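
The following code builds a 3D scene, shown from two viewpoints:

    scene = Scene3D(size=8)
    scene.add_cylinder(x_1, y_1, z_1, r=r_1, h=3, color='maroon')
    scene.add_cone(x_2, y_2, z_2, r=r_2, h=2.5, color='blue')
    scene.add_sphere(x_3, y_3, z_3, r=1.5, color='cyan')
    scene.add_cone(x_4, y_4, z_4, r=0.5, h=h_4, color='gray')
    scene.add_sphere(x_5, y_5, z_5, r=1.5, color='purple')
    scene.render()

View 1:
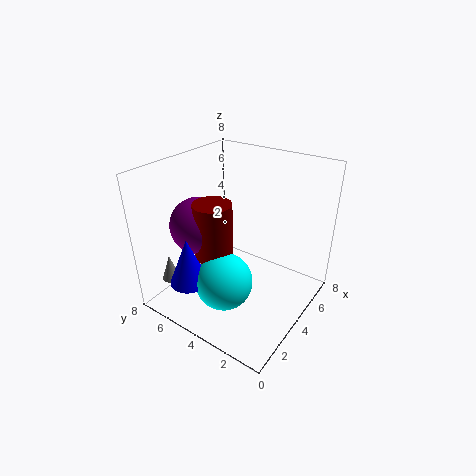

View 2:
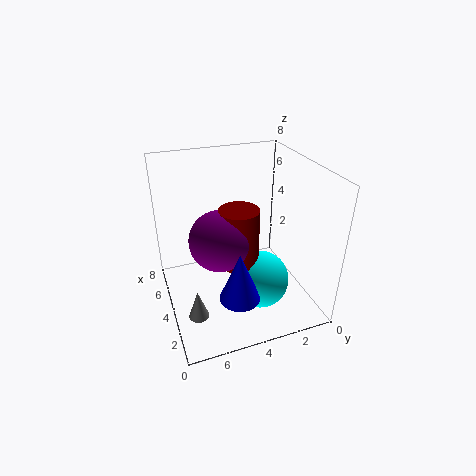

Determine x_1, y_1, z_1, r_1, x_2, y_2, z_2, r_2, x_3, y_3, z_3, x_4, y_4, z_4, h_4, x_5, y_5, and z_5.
x_1 = 2.5; y_1 = 4.5; z_1 = 3.5; r_1 = 1; x_2 = 1; y_2 = 5; z_2 = 2.5; r_2 = 1; x_3 = 2; y_3 = 3.5; z_3 = 2.5; x_4 = 1.5; y_4 = 7; z_4 = 1.5; h_4 = 1.5; x_5 = 2.5; y_5 = 5.5; z_5 = 5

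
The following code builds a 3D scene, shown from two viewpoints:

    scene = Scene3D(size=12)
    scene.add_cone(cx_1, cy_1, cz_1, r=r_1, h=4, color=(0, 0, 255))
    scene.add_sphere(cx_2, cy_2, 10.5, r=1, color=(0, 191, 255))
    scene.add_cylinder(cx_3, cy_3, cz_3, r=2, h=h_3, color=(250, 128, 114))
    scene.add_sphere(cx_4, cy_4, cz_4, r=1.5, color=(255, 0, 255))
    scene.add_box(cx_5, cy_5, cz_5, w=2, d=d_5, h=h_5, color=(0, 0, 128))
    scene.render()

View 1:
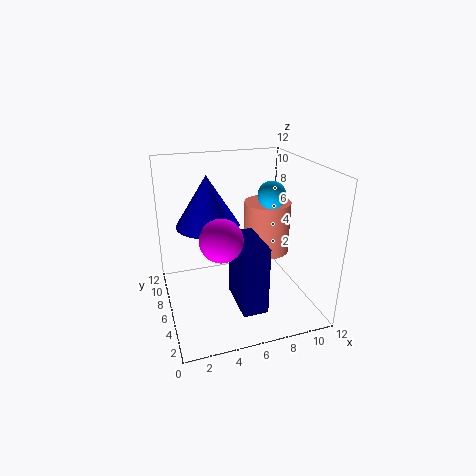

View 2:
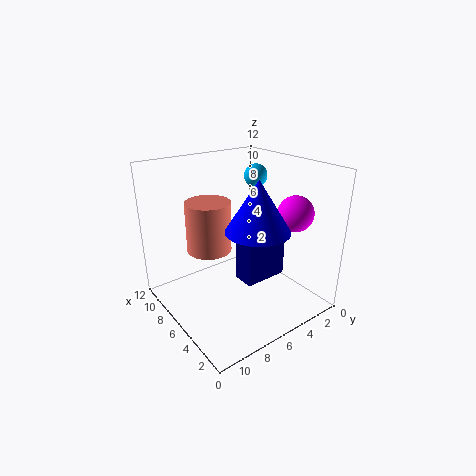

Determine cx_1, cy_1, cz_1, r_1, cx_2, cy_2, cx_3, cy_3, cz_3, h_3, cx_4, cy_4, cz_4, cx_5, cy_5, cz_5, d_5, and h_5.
cx_1 = 3.5
cy_1 = 6
cz_1 = 7.5
r_1 = 2.5
cx_2 = 7.5
cy_2 = 3
cx_3 = 9
cy_3 = 7
cz_3 = 4
h_3 = 4.5
cx_4 = 3.5
cy_4 = 2
cz_4 = 8
cx_5 = 5
cy_5 = 1.5
cz_5 = 1.5
d_5 = 4
h_5 = 5.5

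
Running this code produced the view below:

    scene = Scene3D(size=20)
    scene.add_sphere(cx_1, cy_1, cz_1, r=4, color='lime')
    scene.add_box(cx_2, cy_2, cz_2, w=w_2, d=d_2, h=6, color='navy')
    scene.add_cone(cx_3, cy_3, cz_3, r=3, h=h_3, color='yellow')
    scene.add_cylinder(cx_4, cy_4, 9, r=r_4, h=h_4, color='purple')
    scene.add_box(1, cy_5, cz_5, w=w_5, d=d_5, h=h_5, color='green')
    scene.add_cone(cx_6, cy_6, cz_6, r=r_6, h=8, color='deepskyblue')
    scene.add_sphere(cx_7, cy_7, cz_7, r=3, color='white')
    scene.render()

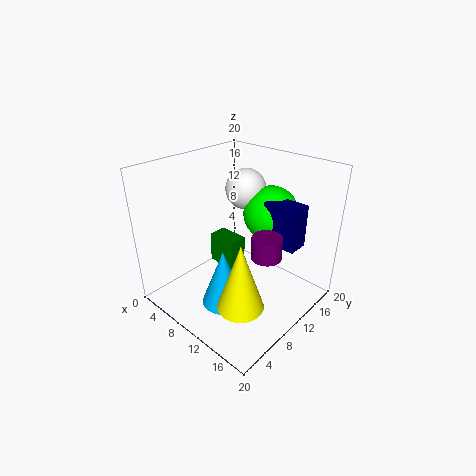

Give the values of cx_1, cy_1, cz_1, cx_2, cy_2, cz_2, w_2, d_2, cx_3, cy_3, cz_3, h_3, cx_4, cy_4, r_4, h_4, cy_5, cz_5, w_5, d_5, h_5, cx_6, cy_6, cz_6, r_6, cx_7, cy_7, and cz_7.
cx_1 = 11, cy_1 = 16, cz_1 = 12, cx_2 = 12, cy_2 = 13, cz_2 = 9, w_2 = 5, d_2 = 3, cx_3 = 15, cy_3 = 5, cz_3 = 4, h_3 = 9, cx_4 = 15, cy_4 = 10, r_4 = 2, h_4 = 3, cy_5 = 13, cz_5 = 1, w_5 = 5, d_5 = 3, h_5 = 5, cx_6 = 11, cy_6 = 6, cz_6 = 2, r_6 = 3, cx_7 = 7, cy_7 = 15, cz_7 = 15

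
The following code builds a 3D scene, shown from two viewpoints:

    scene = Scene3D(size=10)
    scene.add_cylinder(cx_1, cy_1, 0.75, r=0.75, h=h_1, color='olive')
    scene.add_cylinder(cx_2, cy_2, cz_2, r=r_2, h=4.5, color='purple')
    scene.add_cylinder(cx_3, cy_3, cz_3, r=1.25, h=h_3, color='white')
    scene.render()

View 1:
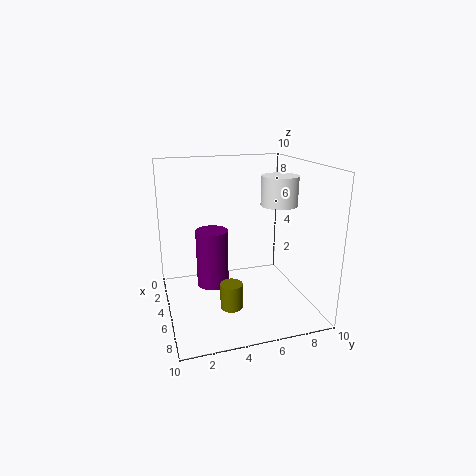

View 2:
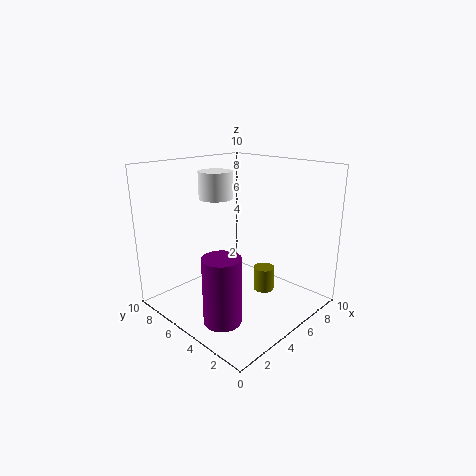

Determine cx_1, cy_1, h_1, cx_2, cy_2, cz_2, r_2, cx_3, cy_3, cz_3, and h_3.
cx_1 = 6.75; cy_1 = 4; h_1 = 1.75; cx_2 = 2.25; cy_2 = 3.75; cz_2 = 0.25; r_2 = 1.25; cx_3 = 5.5; cy_3 = 7.75; cz_3 = 7.25; h_3 = 2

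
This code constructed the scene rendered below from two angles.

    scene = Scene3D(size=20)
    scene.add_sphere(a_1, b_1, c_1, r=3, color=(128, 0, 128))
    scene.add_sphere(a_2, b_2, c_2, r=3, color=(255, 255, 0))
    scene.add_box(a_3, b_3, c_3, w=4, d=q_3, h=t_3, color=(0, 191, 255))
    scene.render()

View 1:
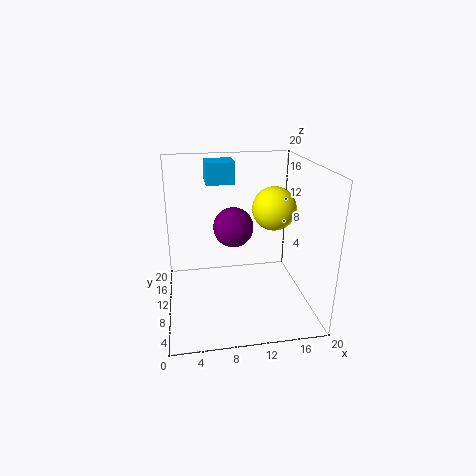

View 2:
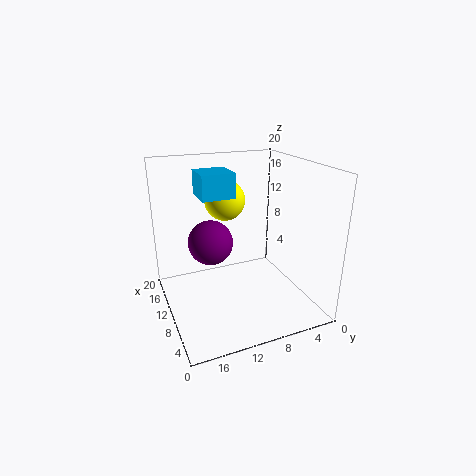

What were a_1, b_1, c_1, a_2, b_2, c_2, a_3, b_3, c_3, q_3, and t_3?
a_1 = 10; b_1 = 14; c_1 = 10; a_2 = 15; b_2 = 10; c_2 = 14; a_3 = 6; b_3 = 12; c_3 = 17; q_3 = 4; t_3 = 3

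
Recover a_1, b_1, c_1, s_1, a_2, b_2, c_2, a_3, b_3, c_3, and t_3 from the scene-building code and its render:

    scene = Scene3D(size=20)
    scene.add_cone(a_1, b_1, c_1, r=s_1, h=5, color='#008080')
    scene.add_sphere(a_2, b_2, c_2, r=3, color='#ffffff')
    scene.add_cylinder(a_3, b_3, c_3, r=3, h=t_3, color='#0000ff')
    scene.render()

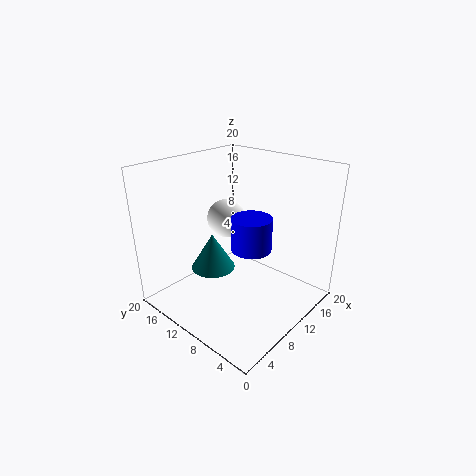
a_1 = 7; b_1 = 12; c_1 = 6; s_1 = 3; a_2 = 14; b_2 = 16; c_2 = 10; a_3 = 13; b_3 = 10; c_3 = 7; t_3 = 5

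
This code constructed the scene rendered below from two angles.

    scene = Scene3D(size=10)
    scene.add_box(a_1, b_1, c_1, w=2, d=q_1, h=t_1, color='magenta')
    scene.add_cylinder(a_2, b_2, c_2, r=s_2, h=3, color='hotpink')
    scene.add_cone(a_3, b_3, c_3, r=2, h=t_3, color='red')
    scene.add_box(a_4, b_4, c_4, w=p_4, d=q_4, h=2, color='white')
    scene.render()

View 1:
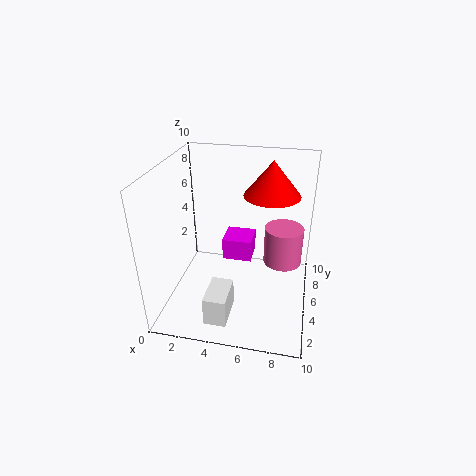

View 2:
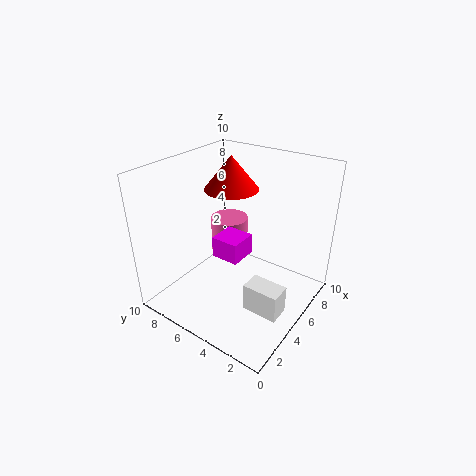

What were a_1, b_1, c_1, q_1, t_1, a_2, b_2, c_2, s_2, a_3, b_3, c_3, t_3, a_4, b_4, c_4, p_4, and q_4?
a_1 = 4, b_1 = 4.5, c_1 = 3.5, q_1 = 2, t_1 = 1.5, a_2 = 8, b_2 = 8, c_2 = 1.5, s_2 = 1.5, a_3 = 7, b_3 = 7, c_3 = 7.5, t_3 = 2.5, a_4 = 3.5, b_4 = 1, c_4 = 0.5, p_4 = 1.5, q_4 = 2.5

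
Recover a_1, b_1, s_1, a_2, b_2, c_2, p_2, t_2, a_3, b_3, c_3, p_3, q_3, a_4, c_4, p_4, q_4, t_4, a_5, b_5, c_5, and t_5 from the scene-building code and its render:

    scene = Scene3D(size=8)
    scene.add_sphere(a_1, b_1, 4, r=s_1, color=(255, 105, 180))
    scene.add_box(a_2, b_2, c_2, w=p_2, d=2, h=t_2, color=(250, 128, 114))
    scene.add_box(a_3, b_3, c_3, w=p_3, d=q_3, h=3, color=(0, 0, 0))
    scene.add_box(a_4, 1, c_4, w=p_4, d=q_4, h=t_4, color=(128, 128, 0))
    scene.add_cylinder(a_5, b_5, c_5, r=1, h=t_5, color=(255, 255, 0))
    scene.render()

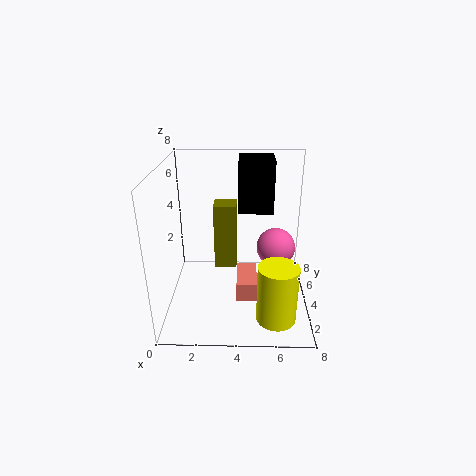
a_1 = 6; b_1 = 3; s_1 = 1; a_2 = 4; b_2 = 1; c_2 = 2; p_2 = 1; t_2 = 1; a_3 = 4; b_3 = 5; c_3 = 5; p_3 = 2; q_3 = 2; a_4 = 3; c_4 = 4; p_4 = 1; q_4 = 1; t_4 = 3; a_5 = 6; b_5 = 1; c_5 = 1; t_5 = 3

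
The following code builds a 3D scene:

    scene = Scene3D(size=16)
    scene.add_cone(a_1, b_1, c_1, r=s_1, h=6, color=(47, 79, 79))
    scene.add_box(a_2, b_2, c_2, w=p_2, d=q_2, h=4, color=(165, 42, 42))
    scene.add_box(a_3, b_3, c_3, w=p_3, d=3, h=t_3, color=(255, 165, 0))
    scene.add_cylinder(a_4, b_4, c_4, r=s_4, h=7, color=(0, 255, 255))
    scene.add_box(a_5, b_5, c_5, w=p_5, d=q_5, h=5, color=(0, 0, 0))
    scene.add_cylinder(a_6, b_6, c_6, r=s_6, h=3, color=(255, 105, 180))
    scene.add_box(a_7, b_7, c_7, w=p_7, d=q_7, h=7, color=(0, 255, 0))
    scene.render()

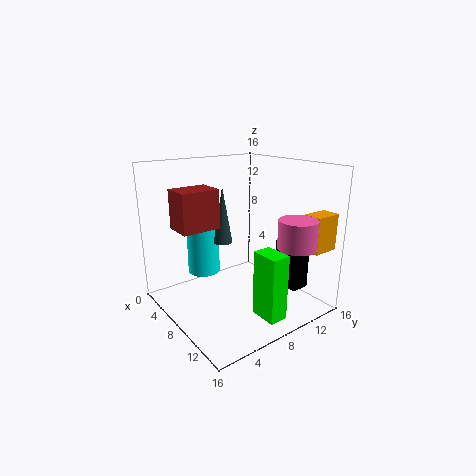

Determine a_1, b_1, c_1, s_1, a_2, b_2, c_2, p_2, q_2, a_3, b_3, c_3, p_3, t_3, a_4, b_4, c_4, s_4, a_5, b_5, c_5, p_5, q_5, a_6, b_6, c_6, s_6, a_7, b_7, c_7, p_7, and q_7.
a_1 = 8; b_1 = 6; c_1 = 8; s_1 = 1; a_2 = 6; b_2 = 1; c_2 = 10; p_2 = 3; q_2 = 4; a_3 = 13; b_3 = 13; c_3 = 7; p_3 = 2; t_3 = 4; a_4 = 2; b_4 = 7; c_4 = 2; s_4 = 2; a_5 = 11; b_5 = 11; c_5 = 3; p_5 = 3; q_5 = 2; a_6 = 14; b_6 = 11; c_6 = 8; s_6 = 2; a_7 = 12; b_7 = 7; c_7 = 1; p_7 = 3; q_7 = 2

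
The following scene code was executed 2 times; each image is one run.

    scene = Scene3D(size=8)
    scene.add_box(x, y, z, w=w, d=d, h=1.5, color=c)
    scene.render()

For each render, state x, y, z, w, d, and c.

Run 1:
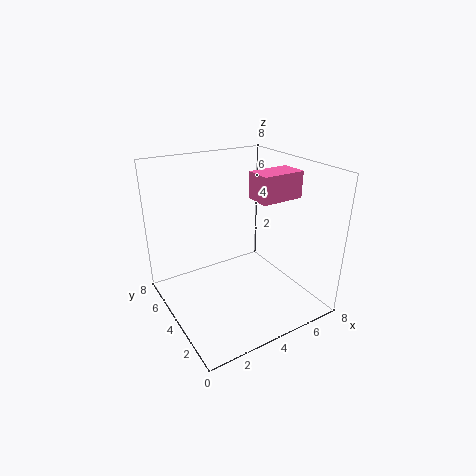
x = 5; y = 3; z = 6; w = 2.5; d = 1.5; c = 'hotpink'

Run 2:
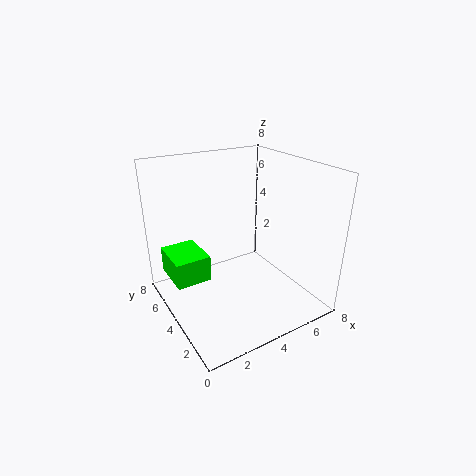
x = 0.5; y = 4.5; z = 1.5; w = 2; d = 2.5; c = 'lime'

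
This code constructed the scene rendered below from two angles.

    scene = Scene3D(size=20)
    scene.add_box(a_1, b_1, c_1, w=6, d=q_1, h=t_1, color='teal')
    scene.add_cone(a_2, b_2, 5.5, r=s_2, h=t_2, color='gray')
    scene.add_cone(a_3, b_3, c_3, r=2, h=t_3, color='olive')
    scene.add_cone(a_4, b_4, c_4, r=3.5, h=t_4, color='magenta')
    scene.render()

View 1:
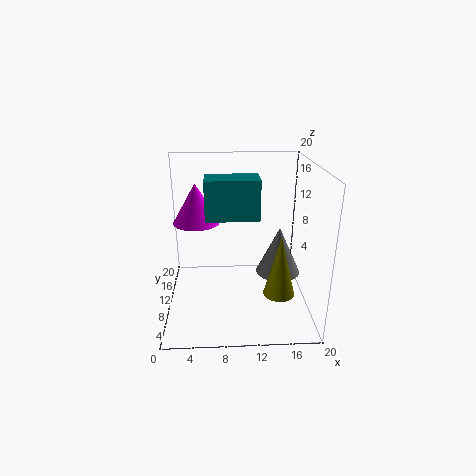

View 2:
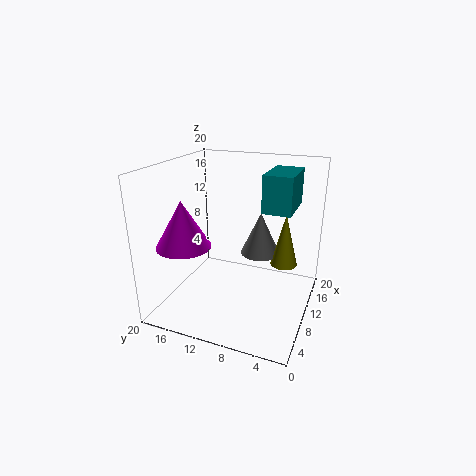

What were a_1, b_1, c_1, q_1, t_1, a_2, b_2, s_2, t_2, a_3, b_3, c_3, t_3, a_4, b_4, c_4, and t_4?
a_1 = 6; b_1 = 2; c_1 = 15.5; q_1 = 3.5; t_1 = 4.5; a_2 = 15.5; b_2 = 8.5; s_2 = 3; t_2 = 6.5; a_3 = 15; b_3 = 4.5; c_3 = 4.5; t_3 = 8; a_4 = 4; b_4 = 15; c_4 = 10.5; t_4 = 6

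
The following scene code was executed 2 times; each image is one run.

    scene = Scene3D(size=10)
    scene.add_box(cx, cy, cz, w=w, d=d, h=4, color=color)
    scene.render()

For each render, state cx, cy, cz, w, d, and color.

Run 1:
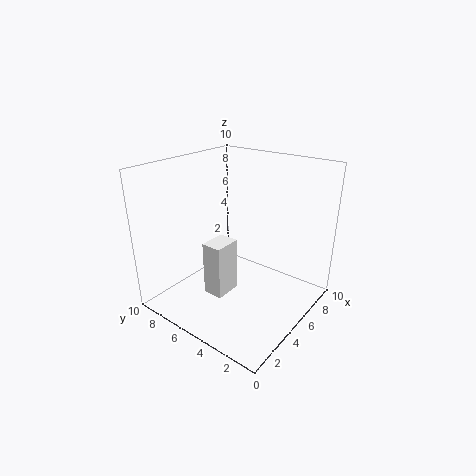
cx = 3.5
cy = 5.5
cz = 0.5
w = 2
d = 1.5
color = 'white'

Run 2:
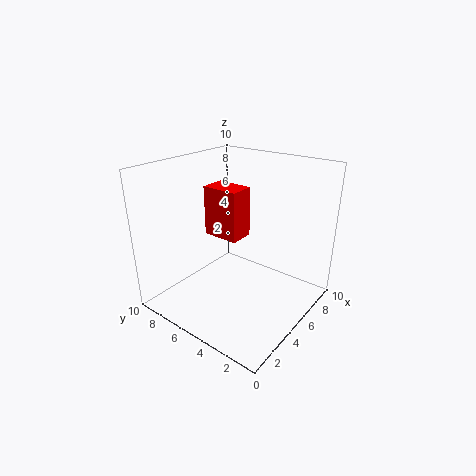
cx = 6.5
cy = 6.5
cz = 3.5
w = 2
d = 3
color = 'red'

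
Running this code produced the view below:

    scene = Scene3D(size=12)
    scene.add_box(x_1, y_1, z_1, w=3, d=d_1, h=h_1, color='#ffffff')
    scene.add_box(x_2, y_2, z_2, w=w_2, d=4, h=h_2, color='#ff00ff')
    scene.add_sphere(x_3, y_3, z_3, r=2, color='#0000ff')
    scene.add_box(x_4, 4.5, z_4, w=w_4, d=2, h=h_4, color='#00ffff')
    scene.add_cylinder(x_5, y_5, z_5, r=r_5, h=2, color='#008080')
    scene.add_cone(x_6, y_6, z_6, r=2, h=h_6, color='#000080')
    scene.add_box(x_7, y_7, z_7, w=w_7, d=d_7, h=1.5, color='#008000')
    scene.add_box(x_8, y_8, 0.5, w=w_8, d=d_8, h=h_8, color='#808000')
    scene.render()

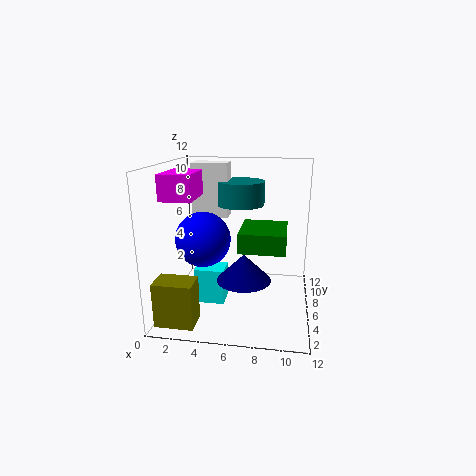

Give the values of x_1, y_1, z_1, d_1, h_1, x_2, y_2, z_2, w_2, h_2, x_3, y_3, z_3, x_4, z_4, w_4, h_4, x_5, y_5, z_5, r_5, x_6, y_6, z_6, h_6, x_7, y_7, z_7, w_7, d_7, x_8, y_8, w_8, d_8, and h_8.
x_1 = 2, y_1 = 6.5, z_1 = 7.5, d_1 = 2, h_1 = 4.5, x_2 = 0.5, y_2 = 3, z_2 = 9.5, w_2 = 2.5, h_2 = 2, x_3 = 4, y_3 = 2.5, z_3 = 7, x_4 = 2.5, z_4 = 0.5, w_4 = 2.5, h_4 = 3, x_5 = 6, y_5 = 7.5, z_5 = 8.5, r_5 = 2, x_6 = 7, y_6 = 2.5, z_6 = 4, h_6 = 2, x_7 = 6.5, y_7 = 2.5, z_7 = 6, w_7 = 3.5, d_7 = 4, x_8 = 0.5, y_8 = 0.5, w_8 = 3, d_8 = 2, h_8 = 3.5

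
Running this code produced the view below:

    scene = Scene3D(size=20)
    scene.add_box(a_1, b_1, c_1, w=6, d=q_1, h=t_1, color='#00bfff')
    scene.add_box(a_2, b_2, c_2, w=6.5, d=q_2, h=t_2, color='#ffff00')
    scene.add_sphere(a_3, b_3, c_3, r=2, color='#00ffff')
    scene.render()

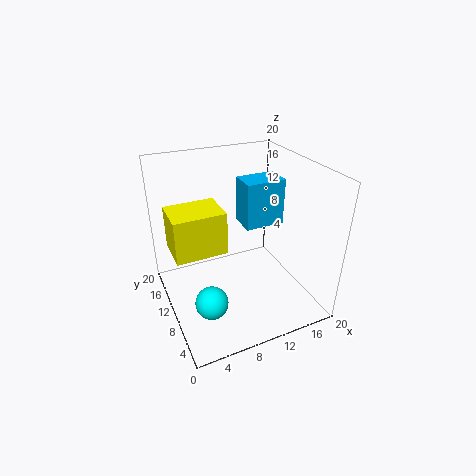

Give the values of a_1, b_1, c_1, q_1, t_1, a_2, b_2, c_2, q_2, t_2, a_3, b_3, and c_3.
a_1 = 12.5; b_1 = 12; c_1 = 9.5; q_1 = 4; t_1 = 7; a_2 = 0.5; b_2 = 6.5; c_2 = 10.5; q_2 = 5; t_2 = 5.5; a_3 = 3.5; b_3 = 3.5; c_3 = 6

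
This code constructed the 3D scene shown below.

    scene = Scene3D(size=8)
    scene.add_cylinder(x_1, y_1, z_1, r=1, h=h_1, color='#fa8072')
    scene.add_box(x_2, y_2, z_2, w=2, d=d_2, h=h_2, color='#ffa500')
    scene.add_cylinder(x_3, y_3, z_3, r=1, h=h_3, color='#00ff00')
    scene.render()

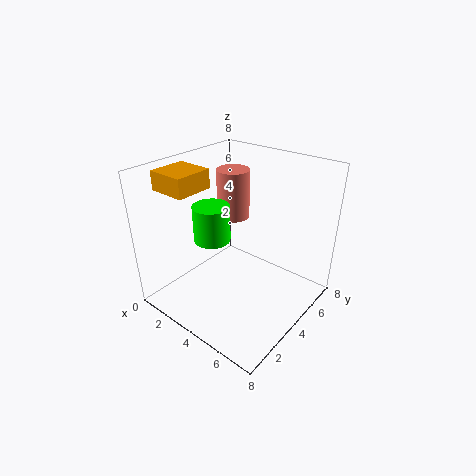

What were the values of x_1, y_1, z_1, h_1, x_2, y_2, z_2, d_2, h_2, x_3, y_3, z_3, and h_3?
x_1 = 2, y_1 = 6, z_1 = 4, h_1 = 3, x_2 = 1, y_2 = 1, z_2 = 7, d_2 = 2, h_2 = 1, x_3 = 3, y_3 = 3, z_3 = 4, h_3 = 2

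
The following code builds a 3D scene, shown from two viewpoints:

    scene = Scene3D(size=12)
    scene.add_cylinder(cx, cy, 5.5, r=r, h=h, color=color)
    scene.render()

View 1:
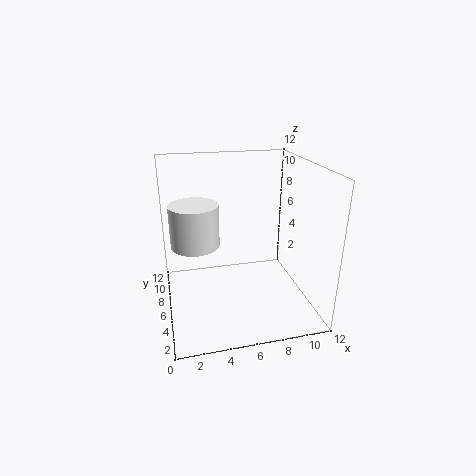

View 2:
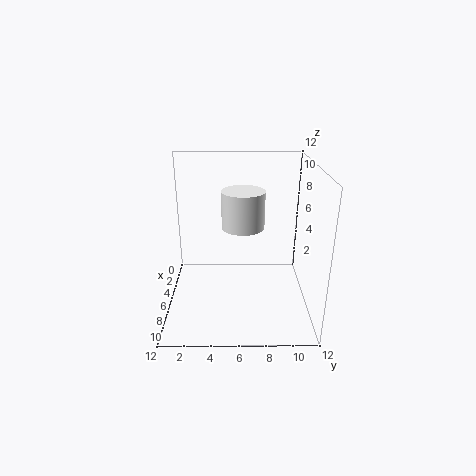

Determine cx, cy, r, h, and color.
cx = 2.5, cy = 6.5, r = 2, h = 3.5, color = 'white'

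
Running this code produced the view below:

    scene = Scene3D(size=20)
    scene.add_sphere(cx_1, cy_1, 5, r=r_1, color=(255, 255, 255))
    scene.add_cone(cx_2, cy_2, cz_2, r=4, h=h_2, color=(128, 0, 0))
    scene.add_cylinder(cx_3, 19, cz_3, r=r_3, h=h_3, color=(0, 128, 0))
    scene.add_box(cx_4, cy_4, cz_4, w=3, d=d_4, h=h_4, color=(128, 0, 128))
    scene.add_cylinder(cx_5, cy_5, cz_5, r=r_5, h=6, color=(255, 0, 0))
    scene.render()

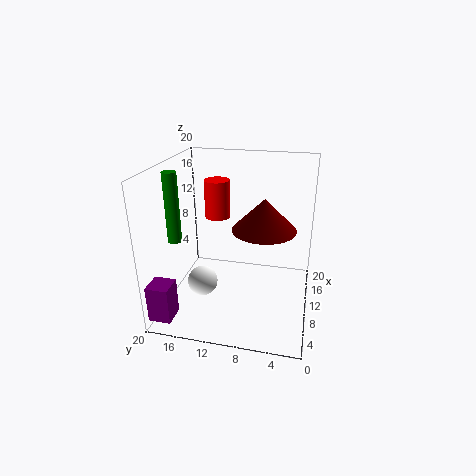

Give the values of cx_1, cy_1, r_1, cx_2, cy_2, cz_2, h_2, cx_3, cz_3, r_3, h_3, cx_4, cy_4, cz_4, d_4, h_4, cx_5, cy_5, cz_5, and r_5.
cx_1 = 6, cy_1 = 14, r_1 = 2, cx_2 = 7, cy_2 = 6, cz_2 = 13, h_2 = 4, cx_3 = 9, cz_3 = 9, r_3 = 1, h_3 = 10, cx_4 = 1, cy_4 = 17, cz_4 = 1, d_4 = 3, h_4 = 5, cx_5 = 17, cy_5 = 15, cz_5 = 10, r_5 = 2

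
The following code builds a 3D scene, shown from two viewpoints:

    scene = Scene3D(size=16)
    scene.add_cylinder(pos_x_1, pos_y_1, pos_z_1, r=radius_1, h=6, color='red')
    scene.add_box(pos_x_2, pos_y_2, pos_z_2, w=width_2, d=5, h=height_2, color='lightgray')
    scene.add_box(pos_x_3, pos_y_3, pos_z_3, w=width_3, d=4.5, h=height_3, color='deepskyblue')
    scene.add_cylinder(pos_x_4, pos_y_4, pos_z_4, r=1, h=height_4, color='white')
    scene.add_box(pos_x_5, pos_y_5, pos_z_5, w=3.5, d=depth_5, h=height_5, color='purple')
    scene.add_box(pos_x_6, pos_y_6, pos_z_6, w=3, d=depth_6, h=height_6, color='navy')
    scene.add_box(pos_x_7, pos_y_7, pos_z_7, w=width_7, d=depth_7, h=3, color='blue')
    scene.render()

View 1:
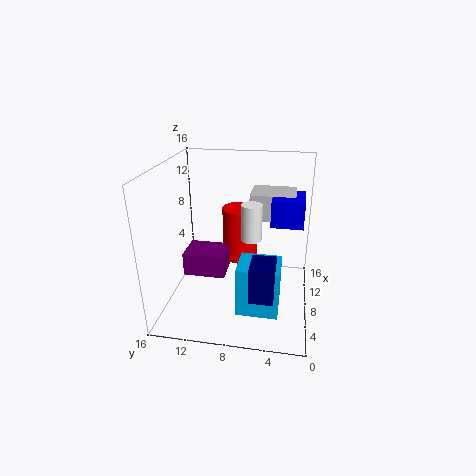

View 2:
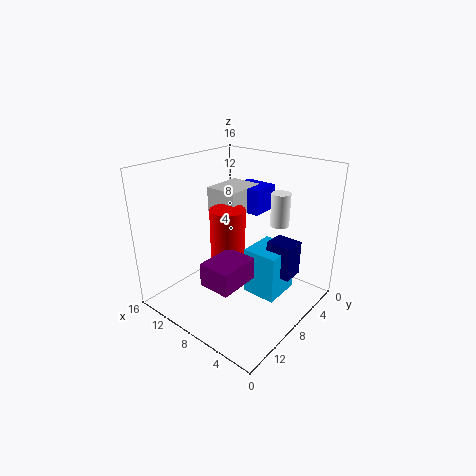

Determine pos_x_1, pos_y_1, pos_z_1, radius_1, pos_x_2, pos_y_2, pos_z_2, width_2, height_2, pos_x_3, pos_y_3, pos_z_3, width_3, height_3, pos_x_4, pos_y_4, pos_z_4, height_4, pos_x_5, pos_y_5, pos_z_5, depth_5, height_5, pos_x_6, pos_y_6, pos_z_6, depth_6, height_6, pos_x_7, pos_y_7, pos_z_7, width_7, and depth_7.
pos_x_1 = 9.5, pos_y_1 = 8, pos_z_1 = 5, radius_1 = 2, pos_x_2 = 9.5, pos_y_2 = 2, pos_z_2 = 9.5, width_2 = 4, height_2 = 3, pos_x_3 = 3.5, pos_y_3 = 3, pos_z_3 = 1, width_3 = 4, height_3 = 5.5, pos_x_4 = 4, pos_y_4 = 6, pos_z_4 = 10, height_4 = 3.5, pos_x_5 = 5, pos_y_5 = 9, pos_z_5 = 4.5, depth_5 = 4.5, height_5 = 2.5, pos_x_6 = 2.5, pos_y_6 = 3.5, pos_z_6 = 3.5, depth_6 = 2.5, height_6 = 4, pos_x_7 = 8, pos_y_7 = 1, pos_z_7 = 9.5, width_7 = 4, depth_7 = 3.5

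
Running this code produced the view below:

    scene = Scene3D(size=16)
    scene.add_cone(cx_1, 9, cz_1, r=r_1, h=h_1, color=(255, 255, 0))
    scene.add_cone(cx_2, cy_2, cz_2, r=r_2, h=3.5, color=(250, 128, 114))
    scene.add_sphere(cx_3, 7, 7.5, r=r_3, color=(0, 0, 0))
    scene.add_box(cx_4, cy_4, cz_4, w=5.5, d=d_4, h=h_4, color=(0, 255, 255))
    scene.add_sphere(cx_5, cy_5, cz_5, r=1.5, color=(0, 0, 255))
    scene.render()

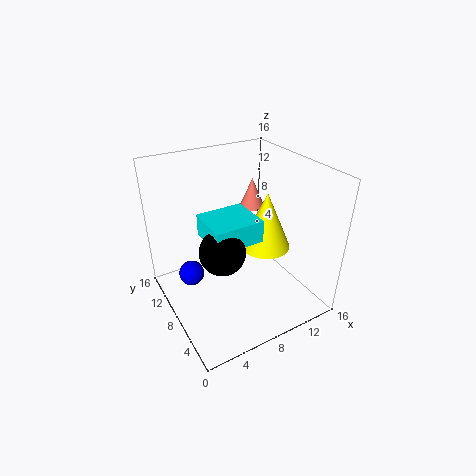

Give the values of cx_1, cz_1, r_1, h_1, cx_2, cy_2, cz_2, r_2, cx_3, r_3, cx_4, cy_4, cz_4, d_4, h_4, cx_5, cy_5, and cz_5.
cx_1 = 12.5; cz_1 = 5; r_1 = 3; h_1 = 7; cx_2 = 12; cy_2 = 11.5; cz_2 = 9.5; r_2 = 1.5; cx_3 = 5.5; r_3 = 2.5; cx_4 = 4.5; cy_4 = 6; cz_4 = 8; d_4 = 5; h_4 = 2.5; cx_5 = 3.5; cy_5 = 11.5; cz_5 = 2.5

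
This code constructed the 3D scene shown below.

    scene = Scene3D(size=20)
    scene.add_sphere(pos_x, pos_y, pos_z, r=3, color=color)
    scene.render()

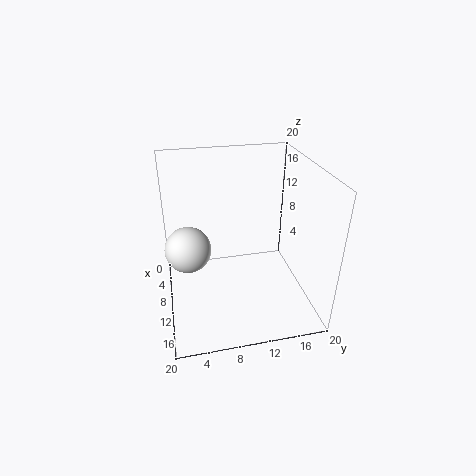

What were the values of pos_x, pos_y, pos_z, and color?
pos_x = 11.5; pos_y = 3; pos_z = 10; color = 'white'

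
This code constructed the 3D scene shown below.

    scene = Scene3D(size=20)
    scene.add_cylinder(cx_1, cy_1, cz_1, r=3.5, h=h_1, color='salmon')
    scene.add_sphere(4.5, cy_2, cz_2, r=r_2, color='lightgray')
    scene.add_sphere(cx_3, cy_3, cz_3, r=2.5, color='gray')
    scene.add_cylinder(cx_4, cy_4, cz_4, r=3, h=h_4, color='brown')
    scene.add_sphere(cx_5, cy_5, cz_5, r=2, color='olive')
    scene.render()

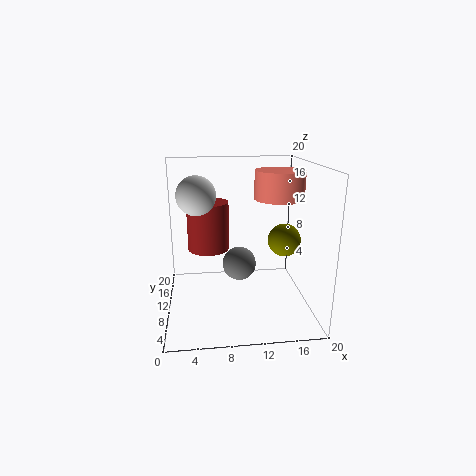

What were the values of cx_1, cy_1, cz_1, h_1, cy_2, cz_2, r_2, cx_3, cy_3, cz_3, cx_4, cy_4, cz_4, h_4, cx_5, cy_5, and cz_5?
cx_1 = 16
cy_1 = 11.5
cz_1 = 15
h_1 = 4
cy_2 = 8
cz_2 = 16.5
r_2 = 2.5
cx_3 = 10.5
cy_3 = 12.5
cz_3 = 5
cx_4 = 6
cy_4 = 13
cz_4 = 7.5
h_4 = 7
cx_5 = 15
cy_5 = 4.5
cz_5 = 11.5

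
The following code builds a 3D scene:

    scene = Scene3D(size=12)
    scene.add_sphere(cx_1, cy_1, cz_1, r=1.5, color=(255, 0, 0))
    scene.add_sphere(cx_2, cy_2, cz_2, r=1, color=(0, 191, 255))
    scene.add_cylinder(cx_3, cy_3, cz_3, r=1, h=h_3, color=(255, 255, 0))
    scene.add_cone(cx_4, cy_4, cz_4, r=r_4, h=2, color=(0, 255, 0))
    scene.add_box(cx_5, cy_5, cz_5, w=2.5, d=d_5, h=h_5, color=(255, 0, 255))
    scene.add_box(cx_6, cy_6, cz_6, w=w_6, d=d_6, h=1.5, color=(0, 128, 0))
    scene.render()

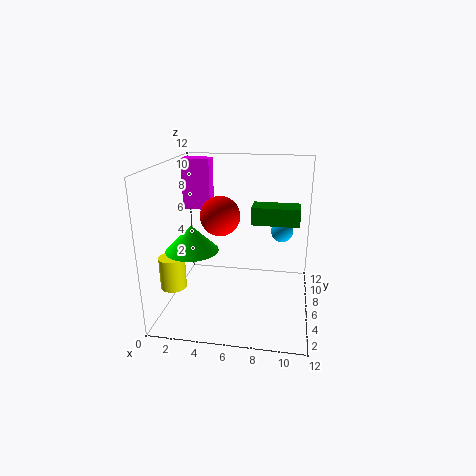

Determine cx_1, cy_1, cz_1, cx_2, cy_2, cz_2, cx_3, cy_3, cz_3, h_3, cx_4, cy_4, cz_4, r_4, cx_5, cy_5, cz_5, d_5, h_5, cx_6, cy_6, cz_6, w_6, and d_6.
cx_1 = 5; cy_1 = 4; cz_1 = 8.5; cx_2 = 9.5; cy_2 = 9.5; cz_2 = 5.5; cx_3 = 1.5; cy_3 = 2.5; cz_3 = 3; h_3 = 2.5; cx_4 = 3; cy_4 = 3; cz_4 = 6; r_4 = 2; cx_5 = 0.5; cy_5 = 8.5; cz_5 = 7.5; d_5 = 1.5; h_5 = 4.5; cx_6 = 7; cy_6 = 6.5; cz_6 = 7; w_6 = 4; d_6 = 2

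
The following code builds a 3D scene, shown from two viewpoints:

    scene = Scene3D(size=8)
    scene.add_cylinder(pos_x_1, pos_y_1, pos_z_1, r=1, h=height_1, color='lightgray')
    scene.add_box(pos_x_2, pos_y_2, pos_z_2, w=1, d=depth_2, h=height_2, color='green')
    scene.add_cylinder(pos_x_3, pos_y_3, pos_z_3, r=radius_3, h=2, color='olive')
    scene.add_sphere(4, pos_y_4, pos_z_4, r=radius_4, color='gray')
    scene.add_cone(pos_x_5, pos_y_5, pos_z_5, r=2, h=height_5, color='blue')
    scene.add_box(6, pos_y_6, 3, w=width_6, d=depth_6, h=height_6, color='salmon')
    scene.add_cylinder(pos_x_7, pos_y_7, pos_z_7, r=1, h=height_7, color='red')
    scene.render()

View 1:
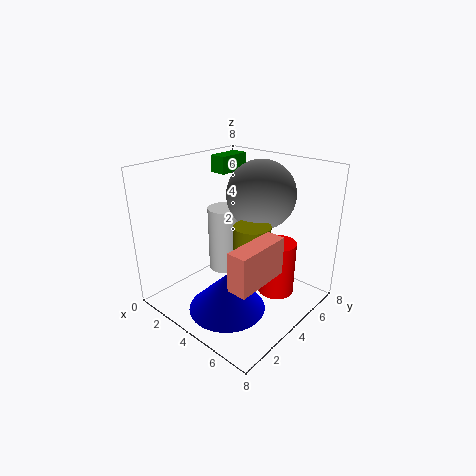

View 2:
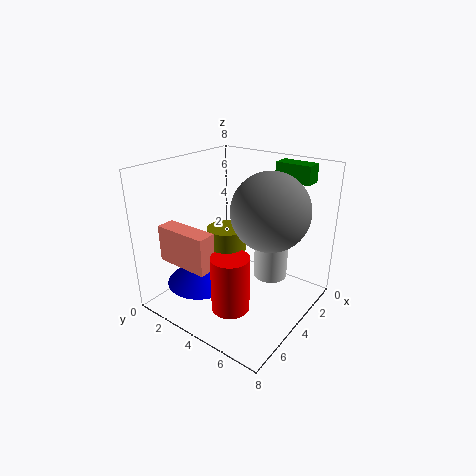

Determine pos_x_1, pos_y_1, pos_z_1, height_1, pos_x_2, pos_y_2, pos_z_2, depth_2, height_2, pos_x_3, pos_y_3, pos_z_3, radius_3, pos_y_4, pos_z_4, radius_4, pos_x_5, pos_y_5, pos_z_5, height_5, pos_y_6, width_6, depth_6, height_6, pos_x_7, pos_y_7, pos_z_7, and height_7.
pos_x_1 = 2; pos_y_1 = 5; pos_z_1 = 1; height_1 = 4; pos_x_2 = 1; pos_y_2 = 5; pos_z_2 = 7; depth_2 = 2; height_2 = 1; pos_x_3 = 5; pos_y_3 = 4; pos_z_3 = 3; radius_3 = 1; pos_y_4 = 6; pos_z_4 = 6; radius_4 = 2; pos_x_5 = 5; pos_y_5 = 2; pos_z_5 = 1; height_5 = 2; pos_y_6 = 1; width_6 = 1; depth_6 = 3; height_6 = 2; pos_x_7 = 6; pos_y_7 = 5; pos_z_7 = 1; height_7 = 3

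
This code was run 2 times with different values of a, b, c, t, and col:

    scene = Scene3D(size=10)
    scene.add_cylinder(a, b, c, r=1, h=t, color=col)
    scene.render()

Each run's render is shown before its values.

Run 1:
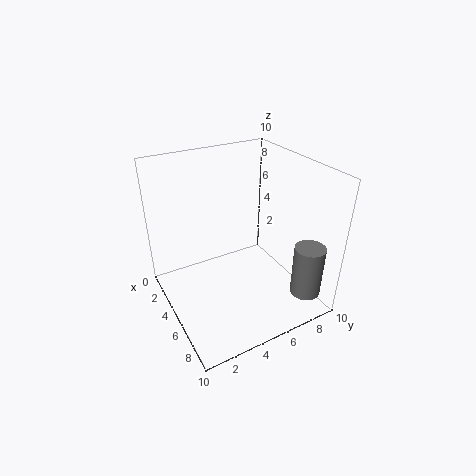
a = 9
b = 8
c = 2
t = 3.5
col = 'gray'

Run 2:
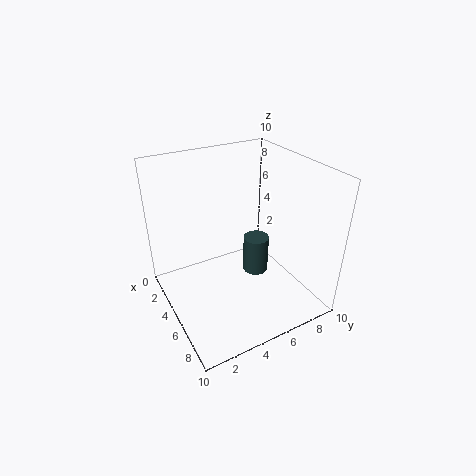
a = 3.5
b = 7.5
c = 0.5
t = 3
col = 'darkslategray'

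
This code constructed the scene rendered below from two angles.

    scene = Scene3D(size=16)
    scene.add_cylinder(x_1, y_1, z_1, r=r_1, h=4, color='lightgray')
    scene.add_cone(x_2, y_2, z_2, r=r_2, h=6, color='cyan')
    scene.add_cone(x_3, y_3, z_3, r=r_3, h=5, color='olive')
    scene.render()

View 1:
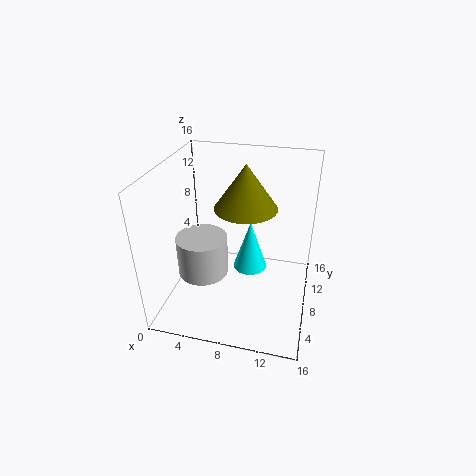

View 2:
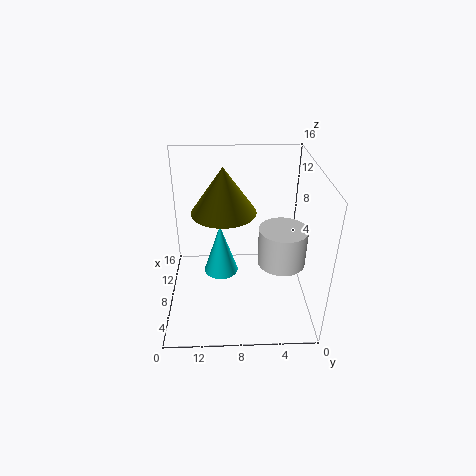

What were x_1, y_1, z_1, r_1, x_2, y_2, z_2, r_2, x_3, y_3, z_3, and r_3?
x_1 = 5.5, y_1 = 3.5, z_1 = 6.5, r_1 = 2.5, x_2 = 9, y_2 = 10, z_2 = 3, r_2 = 2, x_3 = 8.5, y_3 = 9.5, z_3 = 11, r_3 = 3.5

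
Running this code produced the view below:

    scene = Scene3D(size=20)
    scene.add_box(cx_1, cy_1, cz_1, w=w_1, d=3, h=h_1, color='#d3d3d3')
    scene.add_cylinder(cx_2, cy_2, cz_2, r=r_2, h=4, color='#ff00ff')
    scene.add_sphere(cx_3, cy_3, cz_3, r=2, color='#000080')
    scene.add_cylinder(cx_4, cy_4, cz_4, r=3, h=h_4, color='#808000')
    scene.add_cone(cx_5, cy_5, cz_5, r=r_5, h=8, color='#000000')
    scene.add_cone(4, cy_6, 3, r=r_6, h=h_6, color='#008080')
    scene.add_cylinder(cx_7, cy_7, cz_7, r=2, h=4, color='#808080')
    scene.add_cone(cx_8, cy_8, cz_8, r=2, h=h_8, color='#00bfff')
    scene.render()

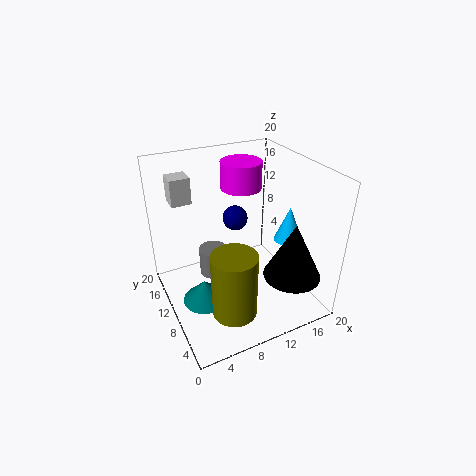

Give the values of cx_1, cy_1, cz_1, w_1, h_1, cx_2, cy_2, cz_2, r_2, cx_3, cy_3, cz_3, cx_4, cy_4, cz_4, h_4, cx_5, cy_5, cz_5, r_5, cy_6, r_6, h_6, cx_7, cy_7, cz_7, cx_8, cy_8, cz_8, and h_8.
cx_1 = 3
cy_1 = 17
cz_1 = 13
w_1 = 3
h_1 = 4
cx_2 = 13
cy_2 = 15
cz_2 = 15
r_2 = 3
cx_3 = 13
cy_3 = 17
cz_3 = 9
cx_4 = 7
cy_4 = 5
cz_4 = 2
h_4 = 9
cx_5 = 16
cy_5 = 5
cz_5 = 5
r_5 = 4
cy_6 = 8
r_6 = 3
h_6 = 3
cx_7 = 7
cy_7 = 12
cz_7 = 4
cx_8 = 17
cy_8 = 8
cz_8 = 9
h_8 = 5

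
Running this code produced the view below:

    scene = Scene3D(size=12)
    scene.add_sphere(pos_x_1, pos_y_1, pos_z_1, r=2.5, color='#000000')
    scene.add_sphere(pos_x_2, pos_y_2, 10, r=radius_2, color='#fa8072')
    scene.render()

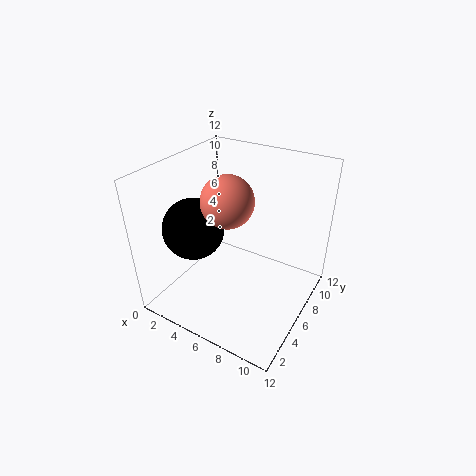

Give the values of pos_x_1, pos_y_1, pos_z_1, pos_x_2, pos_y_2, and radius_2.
pos_x_1 = 3; pos_y_1 = 4; pos_z_1 = 7; pos_x_2 = 6; pos_y_2 = 4.5; radius_2 = 2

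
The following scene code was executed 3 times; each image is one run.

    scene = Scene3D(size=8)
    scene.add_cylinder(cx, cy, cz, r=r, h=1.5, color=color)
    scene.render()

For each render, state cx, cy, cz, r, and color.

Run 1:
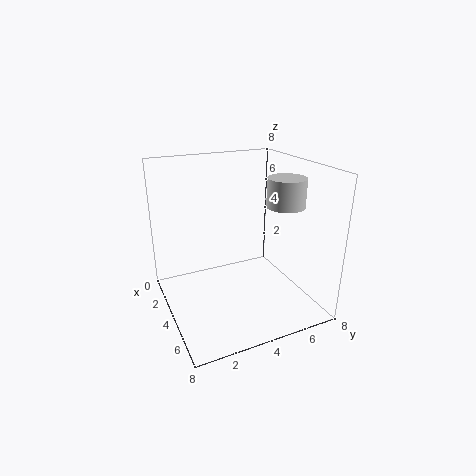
cx = 5.5; cy = 6; cz = 6; r = 1; color = 'lightgray'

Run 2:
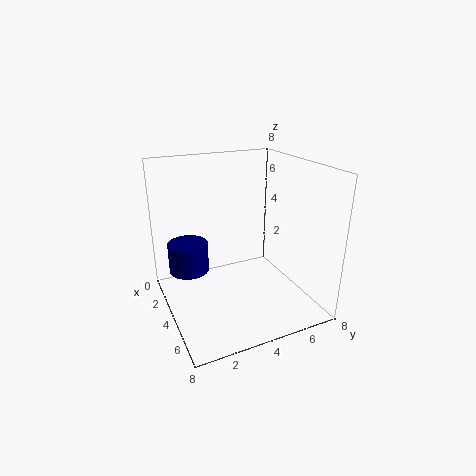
cx = 4.5; cy = 1; cz = 3; r = 1; color = 'navy'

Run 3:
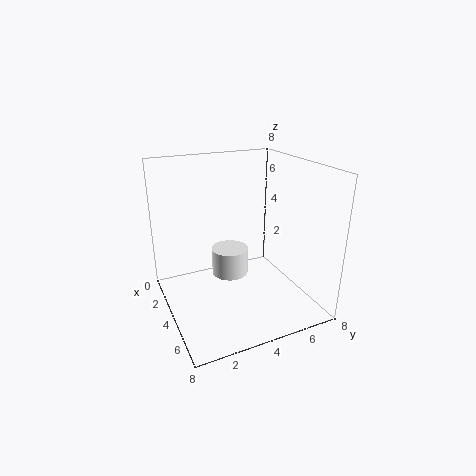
cx = 4; cy = 3.5; cz = 2; r = 1; color = 'white'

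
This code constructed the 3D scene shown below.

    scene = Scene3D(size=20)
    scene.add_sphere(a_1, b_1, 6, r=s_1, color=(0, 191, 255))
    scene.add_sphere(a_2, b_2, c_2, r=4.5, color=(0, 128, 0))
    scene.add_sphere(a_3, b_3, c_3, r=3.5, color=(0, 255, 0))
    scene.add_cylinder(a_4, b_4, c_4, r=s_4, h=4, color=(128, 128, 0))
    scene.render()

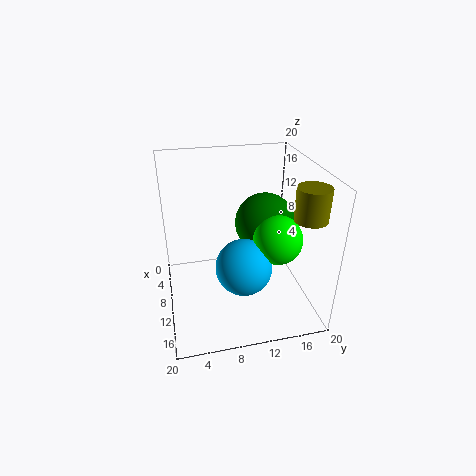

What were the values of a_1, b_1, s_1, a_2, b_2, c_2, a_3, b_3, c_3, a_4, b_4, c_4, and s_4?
a_1 = 11.5, b_1 = 10.5, s_1 = 4, a_2 = 6.5, b_2 = 15, c_2 = 10, a_3 = 11, b_3 = 15.5, c_3 = 9.5, a_4 = 17, b_4 = 17, c_4 = 15.5, s_4 = 2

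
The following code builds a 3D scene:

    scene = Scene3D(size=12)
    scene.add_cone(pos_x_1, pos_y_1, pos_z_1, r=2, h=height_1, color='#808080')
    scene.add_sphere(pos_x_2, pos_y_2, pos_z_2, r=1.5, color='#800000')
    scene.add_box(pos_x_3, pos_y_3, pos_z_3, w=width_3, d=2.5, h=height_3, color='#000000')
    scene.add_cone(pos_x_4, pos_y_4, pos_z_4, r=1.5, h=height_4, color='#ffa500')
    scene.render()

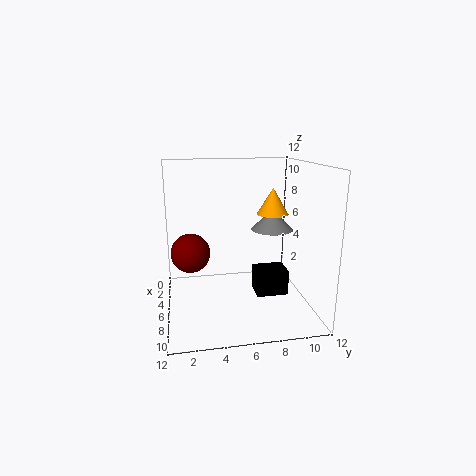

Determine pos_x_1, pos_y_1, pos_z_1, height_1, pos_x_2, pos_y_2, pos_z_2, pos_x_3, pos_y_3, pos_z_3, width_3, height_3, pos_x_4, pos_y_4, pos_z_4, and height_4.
pos_x_1 = 2.5; pos_y_1 = 10; pos_z_1 = 5.5; height_1 = 2; pos_x_2 = 7.5; pos_y_2 = 2; pos_z_2 = 5.5; pos_x_3 = 7; pos_y_3 = 7; pos_z_3 = 2; width_3 = 2; height_3 = 2; pos_x_4 = 2.5; pos_y_4 = 10; pos_z_4 = 7; height_4 = 2.5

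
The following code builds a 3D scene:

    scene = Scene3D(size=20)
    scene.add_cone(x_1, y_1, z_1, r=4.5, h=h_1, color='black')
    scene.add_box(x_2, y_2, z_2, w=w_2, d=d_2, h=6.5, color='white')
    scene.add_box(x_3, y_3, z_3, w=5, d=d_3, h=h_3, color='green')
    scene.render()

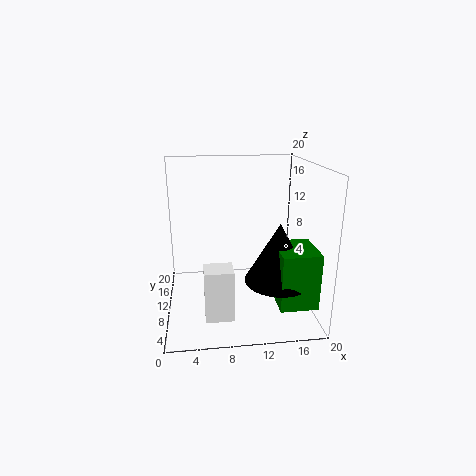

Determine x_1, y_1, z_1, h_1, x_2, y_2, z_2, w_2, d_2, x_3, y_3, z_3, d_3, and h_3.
x_1 = 15
y_1 = 6.5
z_1 = 5
h_1 = 8
x_2 = 5
y_2 = 1.5
z_2 = 2.5
w_2 = 3.5
d_2 = 3
x_3 = 14.5
y_3 = 2.5
z_3 = 2.5
d_3 = 6
h_3 = 7.5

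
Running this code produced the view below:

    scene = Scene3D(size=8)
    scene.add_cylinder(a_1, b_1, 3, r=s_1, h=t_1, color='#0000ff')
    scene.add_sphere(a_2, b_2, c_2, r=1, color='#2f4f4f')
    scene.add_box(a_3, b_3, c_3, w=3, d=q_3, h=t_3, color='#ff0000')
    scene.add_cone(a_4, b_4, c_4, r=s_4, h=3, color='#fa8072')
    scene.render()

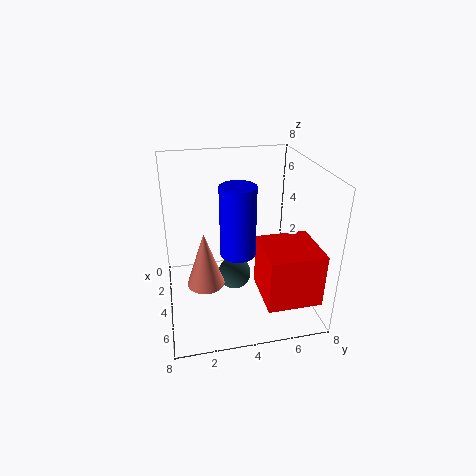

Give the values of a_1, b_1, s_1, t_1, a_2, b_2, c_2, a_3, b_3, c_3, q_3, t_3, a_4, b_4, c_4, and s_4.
a_1 = 4, b_1 = 4, s_1 = 1, t_1 = 4, a_2 = 3, b_2 = 4, c_2 = 1, a_3 = 4, b_3 = 5, c_3 = 1, q_3 = 3, t_3 = 3, a_4 = 5, b_4 = 2, c_4 = 2, s_4 = 1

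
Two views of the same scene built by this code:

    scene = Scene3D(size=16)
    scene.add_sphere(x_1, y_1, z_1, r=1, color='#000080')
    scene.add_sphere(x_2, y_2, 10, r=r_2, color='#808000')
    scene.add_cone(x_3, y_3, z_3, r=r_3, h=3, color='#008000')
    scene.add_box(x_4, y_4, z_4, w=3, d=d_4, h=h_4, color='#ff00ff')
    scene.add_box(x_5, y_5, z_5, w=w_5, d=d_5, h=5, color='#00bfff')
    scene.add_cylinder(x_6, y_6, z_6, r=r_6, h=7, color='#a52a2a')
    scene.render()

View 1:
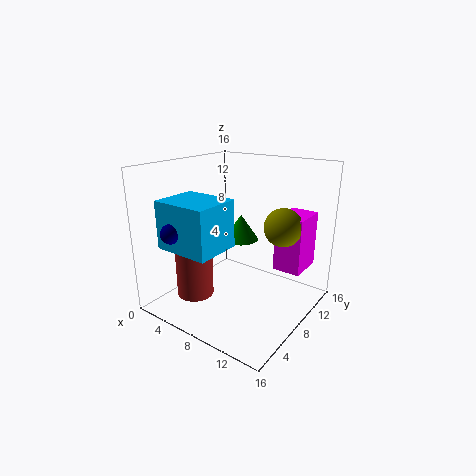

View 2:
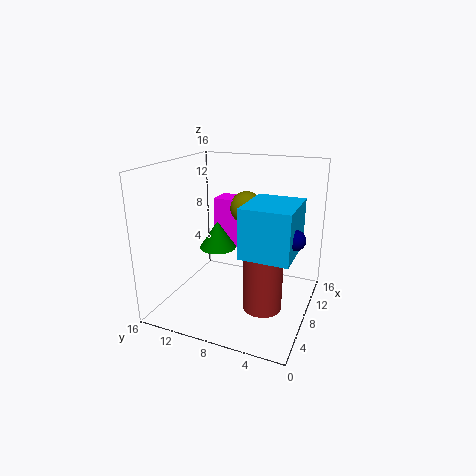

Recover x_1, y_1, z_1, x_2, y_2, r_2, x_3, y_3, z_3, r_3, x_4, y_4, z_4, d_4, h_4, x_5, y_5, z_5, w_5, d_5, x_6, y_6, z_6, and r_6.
x_1 = 5, y_1 = 1, z_1 = 10, x_2 = 13, y_2 = 9, r_2 = 2, x_3 = 7, y_3 = 10, z_3 = 7, r_3 = 2, x_4 = 12, y_4 = 9, z_4 = 5, d_4 = 4, h_4 = 6, x_5 = 3, y_5 = 1, z_5 = 8, w_5 = 6, d_5 = 5, x_6 = 5, y_6 = 4, z_6 = 2, r_6 = 2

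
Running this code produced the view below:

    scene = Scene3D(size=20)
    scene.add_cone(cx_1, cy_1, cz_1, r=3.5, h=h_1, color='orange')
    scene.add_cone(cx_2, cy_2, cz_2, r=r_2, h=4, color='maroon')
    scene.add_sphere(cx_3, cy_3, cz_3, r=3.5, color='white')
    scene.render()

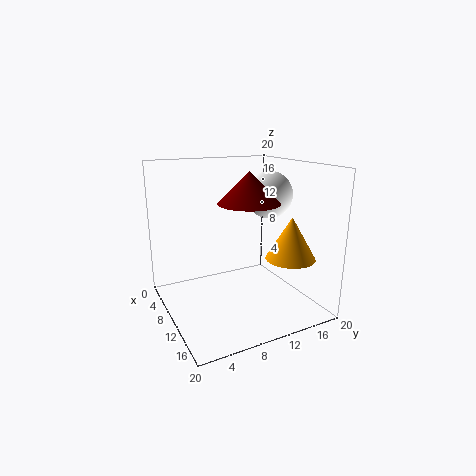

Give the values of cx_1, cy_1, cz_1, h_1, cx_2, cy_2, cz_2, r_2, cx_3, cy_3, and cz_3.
cx_1 = 13.5
cy_1 = 16.5
cz_1 = 7
h_1 = 6
cx_2 = 13
cy_2 = 10
cz_2 = 15.5
r_2 = 4
cx_3 = 7.5
cy_3 = 16.5
cz_3 = 15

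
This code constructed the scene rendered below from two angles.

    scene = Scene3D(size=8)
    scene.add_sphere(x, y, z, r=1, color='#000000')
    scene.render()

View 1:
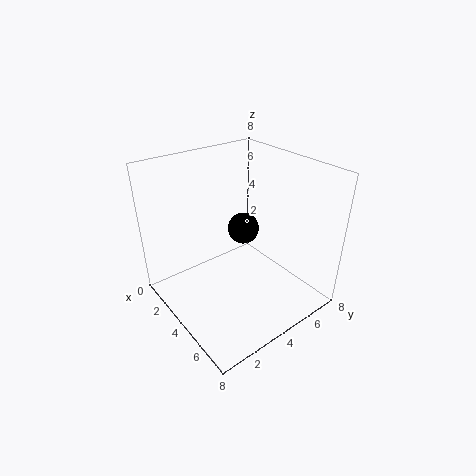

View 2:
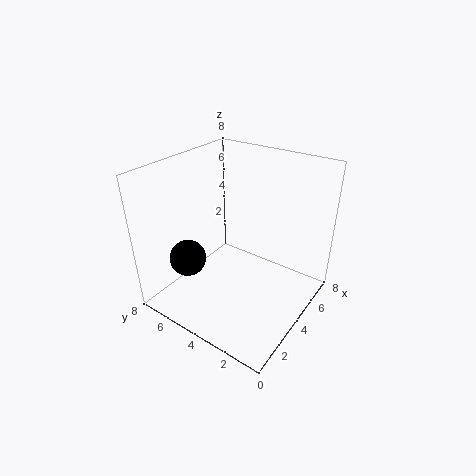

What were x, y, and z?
x = 2, y = 6, z = 3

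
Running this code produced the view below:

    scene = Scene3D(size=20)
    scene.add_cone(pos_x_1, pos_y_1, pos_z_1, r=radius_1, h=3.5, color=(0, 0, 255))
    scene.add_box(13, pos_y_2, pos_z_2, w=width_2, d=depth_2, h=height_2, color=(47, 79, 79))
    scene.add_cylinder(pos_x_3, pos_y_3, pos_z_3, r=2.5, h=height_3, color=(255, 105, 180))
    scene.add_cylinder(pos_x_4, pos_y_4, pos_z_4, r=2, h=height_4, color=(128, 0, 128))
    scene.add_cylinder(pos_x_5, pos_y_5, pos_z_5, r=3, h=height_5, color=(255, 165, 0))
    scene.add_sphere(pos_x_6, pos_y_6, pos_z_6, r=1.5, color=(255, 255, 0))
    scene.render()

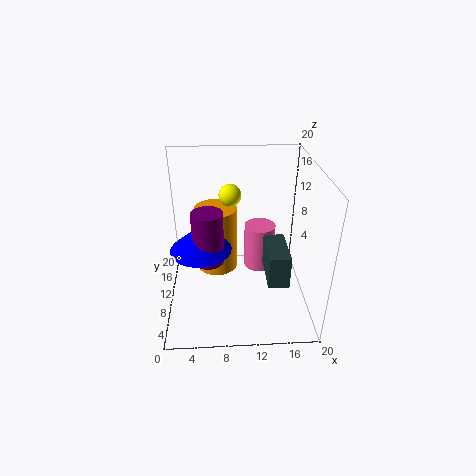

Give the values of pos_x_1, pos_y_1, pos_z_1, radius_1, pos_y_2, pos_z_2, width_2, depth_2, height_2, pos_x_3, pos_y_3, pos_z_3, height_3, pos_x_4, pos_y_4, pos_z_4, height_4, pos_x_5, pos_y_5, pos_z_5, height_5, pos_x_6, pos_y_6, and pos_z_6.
pos_x_1 = 5
pos_y_1 = 7.5
pos_z_1 = 10
radius_1 = 4
pos_y_2 = 1
pos_z_2 = 8.5
width_2 = 2.5
depth_2 = 5.5
height_2 = 4
pos_x_3 = 14
pos_y_3 = 17
pos_z_3 = 0.5
height_3 = 7.5
pos_x_4 = 6
pos_y_4 = 7
pos_z_4 = 8.5
height_4 = 7
pos_x_5 = 7
pos_y_5 = 12.5
pos_z_5 = 4
height_5 = 9.5
pos_x_6 = 9
pos_y_6 = 11
pos_z_6 = 16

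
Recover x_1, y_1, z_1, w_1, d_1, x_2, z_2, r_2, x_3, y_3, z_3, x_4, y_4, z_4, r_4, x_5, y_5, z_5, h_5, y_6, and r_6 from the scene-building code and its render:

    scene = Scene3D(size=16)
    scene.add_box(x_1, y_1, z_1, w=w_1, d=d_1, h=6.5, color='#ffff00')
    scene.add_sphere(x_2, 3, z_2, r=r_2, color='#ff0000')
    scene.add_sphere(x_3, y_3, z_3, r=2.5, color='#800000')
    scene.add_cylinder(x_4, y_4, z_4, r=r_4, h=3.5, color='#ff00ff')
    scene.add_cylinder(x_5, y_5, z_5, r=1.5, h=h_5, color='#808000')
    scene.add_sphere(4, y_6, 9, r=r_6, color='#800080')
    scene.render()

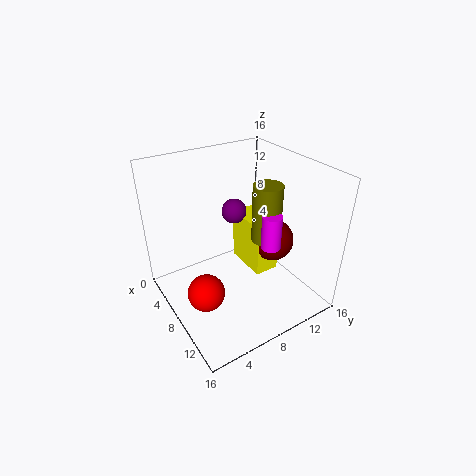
x_1 = 3
y_1 = 10.5
z_1 = 2
w_1 = 5.5
d_1 = 3
x_2 = 9.5
z_2 = 3.5
r_2 = 2
x_3 = 8
y_3 = 13
z_3 = 6
x_4 = 12.5
y_4 = 9
z_4 = 9
r_4 = 1
x_5 = 11
y_5 = 9.5
z_5 = 9
h_5 = 6
y_6 = 10
r_6 = 1.5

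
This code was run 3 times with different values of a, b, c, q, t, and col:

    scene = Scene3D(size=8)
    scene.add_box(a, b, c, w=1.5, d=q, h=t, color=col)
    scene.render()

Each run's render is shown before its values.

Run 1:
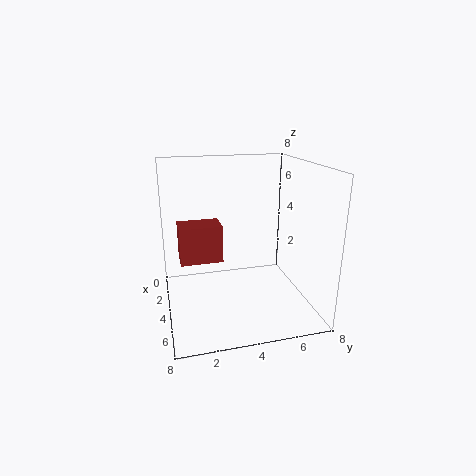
a = 3.25
b = 0.75
c = 3
q = 2.25
t = 2
col = 'brown'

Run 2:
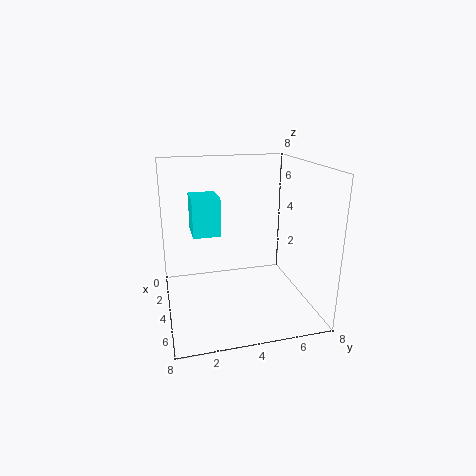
a = 5.25
b = 1.25
c = 5.25
q = 1.25
t = 1.75
col = 'cyan'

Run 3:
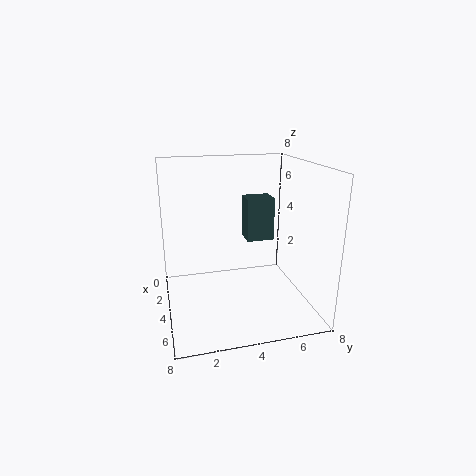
a = 0.25
b = 5.25
c = 2.75
q = 1.75
t = 2.75
col = 'darkslategray'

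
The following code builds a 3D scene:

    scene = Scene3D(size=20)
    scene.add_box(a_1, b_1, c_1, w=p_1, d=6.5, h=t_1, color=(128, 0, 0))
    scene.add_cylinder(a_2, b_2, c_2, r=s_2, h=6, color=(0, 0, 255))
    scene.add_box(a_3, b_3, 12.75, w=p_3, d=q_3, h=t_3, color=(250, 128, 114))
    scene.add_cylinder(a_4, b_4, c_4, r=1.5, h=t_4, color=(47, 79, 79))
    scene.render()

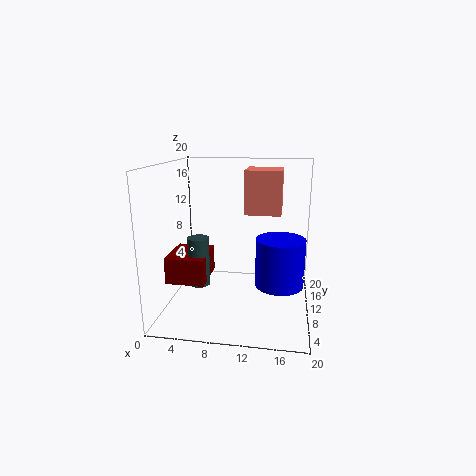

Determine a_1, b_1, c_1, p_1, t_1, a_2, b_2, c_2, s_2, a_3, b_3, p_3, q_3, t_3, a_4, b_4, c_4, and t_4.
a_1 = 0.25, b_1 = 6.75, c_1 = 3.75, p_1 = 5.5, t_1 = 3.75, a_2 = 16, b_2 = 5.25, c_2 = 5.75, s_2 = 3, a_3 = 10.5, b_3 = 12, p_3 = 5.25, q_3 = 5.5, t_3 = 6.25, a_4 = 4.5, b_4 = 9.25, c_4 = 3, t_4 = 7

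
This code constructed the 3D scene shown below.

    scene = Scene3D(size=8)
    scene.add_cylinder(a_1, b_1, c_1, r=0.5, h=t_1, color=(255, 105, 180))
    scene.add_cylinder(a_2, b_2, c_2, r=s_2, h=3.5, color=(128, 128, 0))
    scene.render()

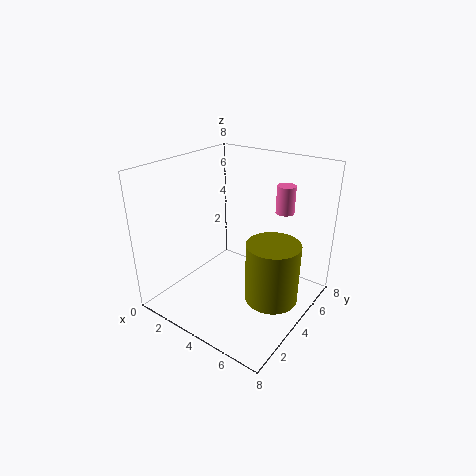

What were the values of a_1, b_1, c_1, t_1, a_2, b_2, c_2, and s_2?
a_1 = 6
b_1 = 5.5
c_1 = 5.5
t_1 = 1.5
a_2 = 6
b_2 = 4.5
c_2 = 0.5
s_2 = 1.5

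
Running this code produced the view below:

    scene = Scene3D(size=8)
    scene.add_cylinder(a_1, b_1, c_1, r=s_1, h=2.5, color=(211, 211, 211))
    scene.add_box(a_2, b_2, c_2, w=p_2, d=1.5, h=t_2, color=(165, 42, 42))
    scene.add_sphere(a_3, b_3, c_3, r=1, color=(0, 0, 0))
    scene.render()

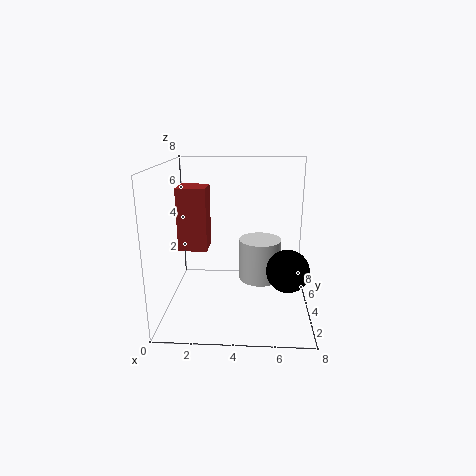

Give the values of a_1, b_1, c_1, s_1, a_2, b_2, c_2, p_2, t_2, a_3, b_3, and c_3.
a_1 = 5.25
b_1 = 5.25
c_1 = 1
s_1 = 1.25
a_2 = 1
b_2 = 2.5
c_2 = 3.75
p_2 = 1.5
t_2 = 3.25
a_3 = 6.5
b_3 = 1
c_3 = 3.5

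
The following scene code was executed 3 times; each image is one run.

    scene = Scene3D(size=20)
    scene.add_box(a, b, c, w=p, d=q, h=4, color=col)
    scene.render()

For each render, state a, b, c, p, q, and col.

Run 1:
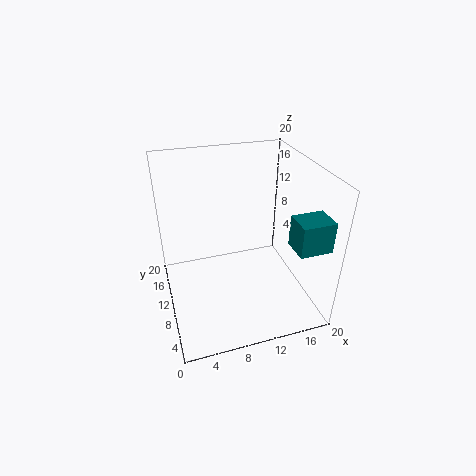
a = 15, b = 1.25, c = 11.5, p = 4.25, q = 3.5, col = 'teal'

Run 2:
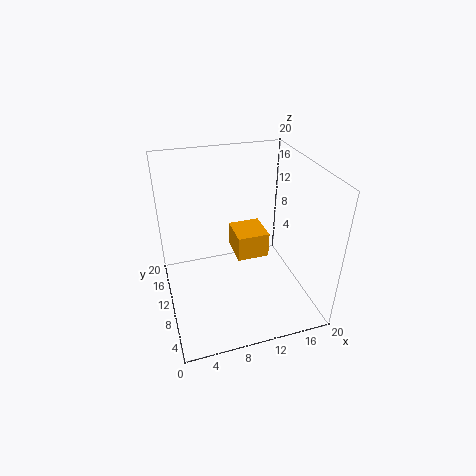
a = 11, b = 12.75, c = 3.75, p = 5, q = 5.25, col = 'orange'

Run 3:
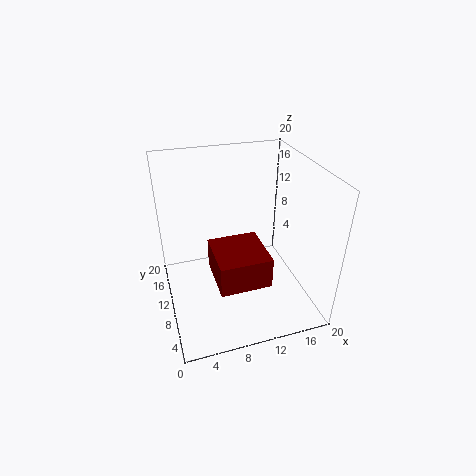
a = 5.5, b = 2.25, c = 7.25, p = 6.5, q = 6.75, col = 'maroon'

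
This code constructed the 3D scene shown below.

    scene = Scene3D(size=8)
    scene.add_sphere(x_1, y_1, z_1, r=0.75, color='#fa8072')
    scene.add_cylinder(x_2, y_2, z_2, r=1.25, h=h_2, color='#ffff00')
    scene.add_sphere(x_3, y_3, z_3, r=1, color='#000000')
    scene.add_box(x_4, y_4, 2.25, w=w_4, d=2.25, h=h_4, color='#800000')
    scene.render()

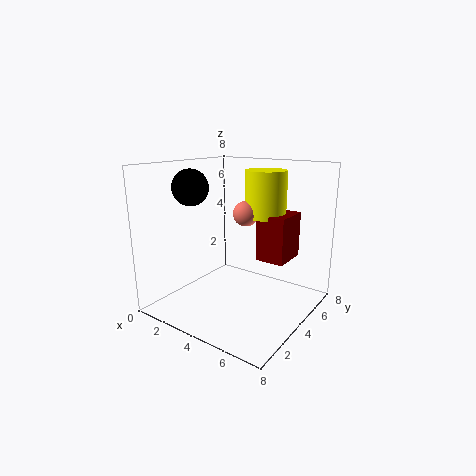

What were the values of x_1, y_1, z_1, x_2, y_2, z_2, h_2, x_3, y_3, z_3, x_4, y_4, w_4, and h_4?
x_1 = 3.5
y_1 = 5.5
z_1 = 5
x_2 = 4.25
y_2 = 6.5
z_2 = 4.75
h_2 = 2.75
x_3 = 1.75
y_3 = 2.75
z_3 = 6.75
x_4 = 4.25
y_4 = 5.5
w_4 = 1.75
h_4 = 2.75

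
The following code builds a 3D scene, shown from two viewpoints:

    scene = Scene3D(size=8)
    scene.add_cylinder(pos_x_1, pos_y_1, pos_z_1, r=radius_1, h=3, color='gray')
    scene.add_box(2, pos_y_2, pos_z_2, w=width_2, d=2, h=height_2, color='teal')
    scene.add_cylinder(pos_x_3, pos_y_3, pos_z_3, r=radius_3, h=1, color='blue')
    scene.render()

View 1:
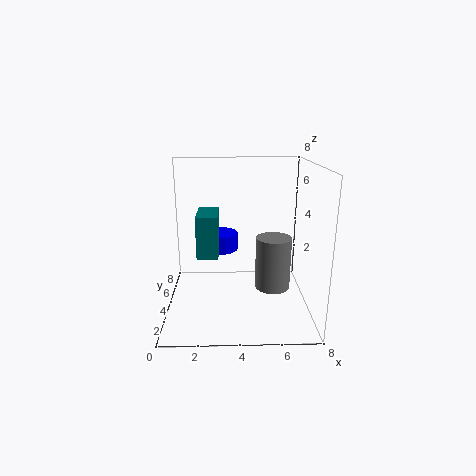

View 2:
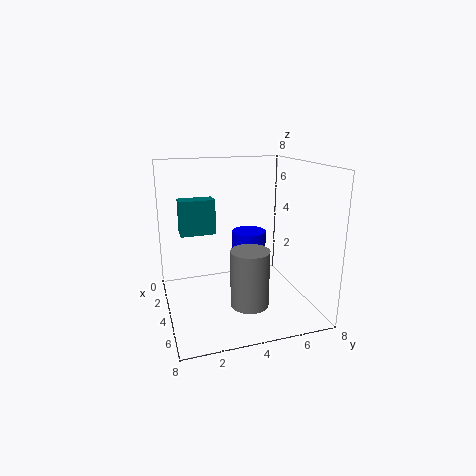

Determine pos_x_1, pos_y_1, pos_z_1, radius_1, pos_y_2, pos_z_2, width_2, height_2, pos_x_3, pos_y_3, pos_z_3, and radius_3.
pos_x_1 = 6
pos_y_1 = 4
pos_z_1 = 1
radius_1 = 1
pos_y_2 = 1
pos_z_2 = 4
width_2 = 1
height_2 = 2
pos_x_3 = 3
pos_y_3 = 5
pos_z_3 = 3
radius_3 = 1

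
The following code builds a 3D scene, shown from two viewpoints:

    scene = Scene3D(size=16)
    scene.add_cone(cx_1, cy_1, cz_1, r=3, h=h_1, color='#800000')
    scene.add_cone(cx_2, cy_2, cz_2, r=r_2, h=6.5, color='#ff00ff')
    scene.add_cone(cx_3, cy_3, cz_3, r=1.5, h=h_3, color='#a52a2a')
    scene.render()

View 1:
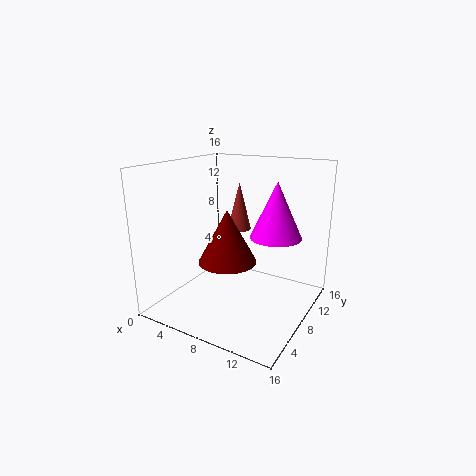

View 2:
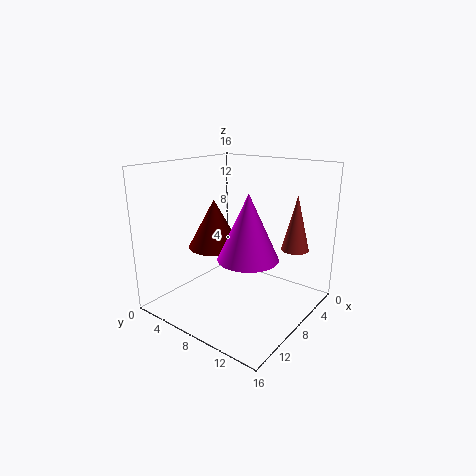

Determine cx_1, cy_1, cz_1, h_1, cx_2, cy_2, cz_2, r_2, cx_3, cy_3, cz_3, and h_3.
cx_1 = 8.5, cy_1 = 5, cz_1 = 6.5, h_1 = 5.5, cx_2 = 11, cy_2 = 11.5, cz_2 = 7.5, r_2 = 3, cx_3 = 5, cy_3 = 13.5, cz_3 = 7, h_3 = 6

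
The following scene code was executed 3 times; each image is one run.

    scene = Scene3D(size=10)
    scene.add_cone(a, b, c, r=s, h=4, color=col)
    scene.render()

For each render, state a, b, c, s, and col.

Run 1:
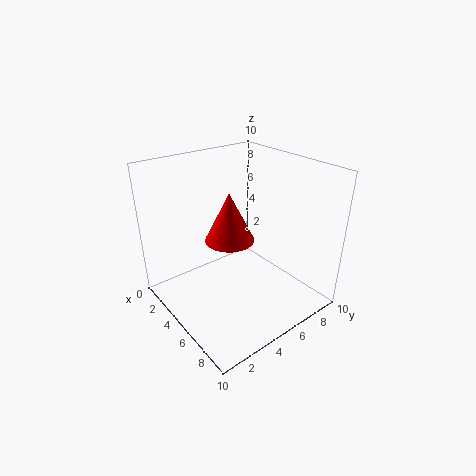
a = 2; b = 6.5; c = 3; s = 2; col = 'red'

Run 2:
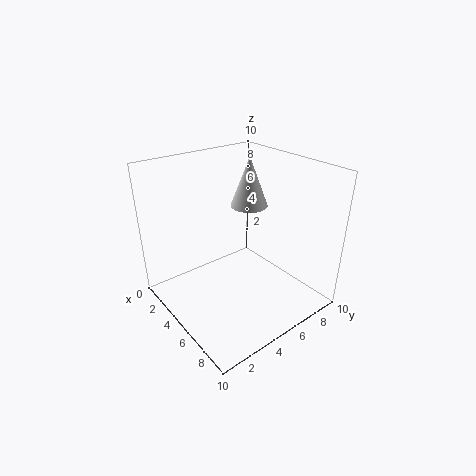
a = 2; b = 8.5; c = 5.5; s = 1.5; col = 'lightgray'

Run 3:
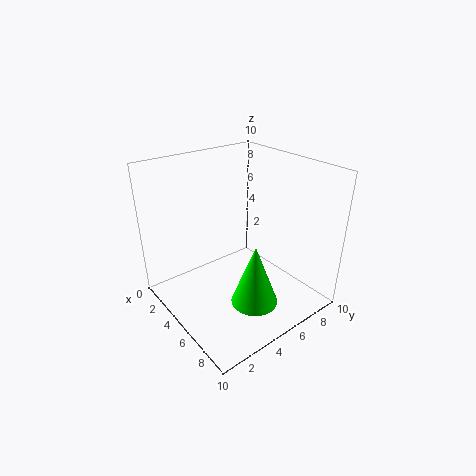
a = 8; b = 4; c = 2; s = 1.5; col = 'lime'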